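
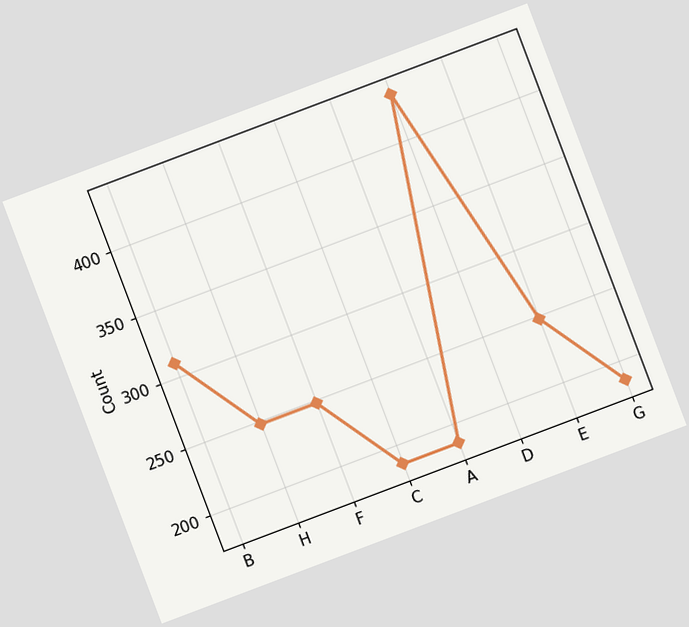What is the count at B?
310

The chart is tilted about 21° counter-clockwise. At B, the line is at 310.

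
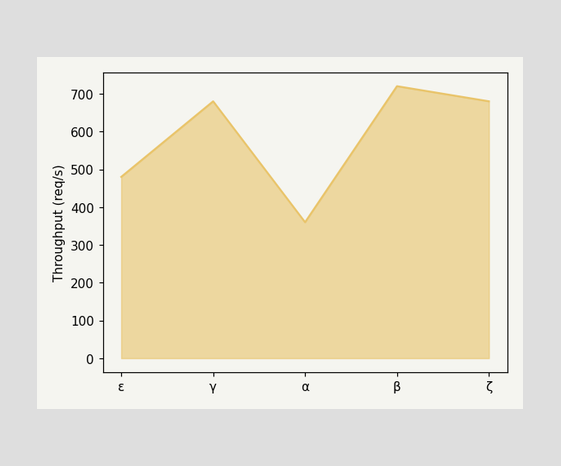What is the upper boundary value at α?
360req/s

At α the upper boundary is at 360req/s.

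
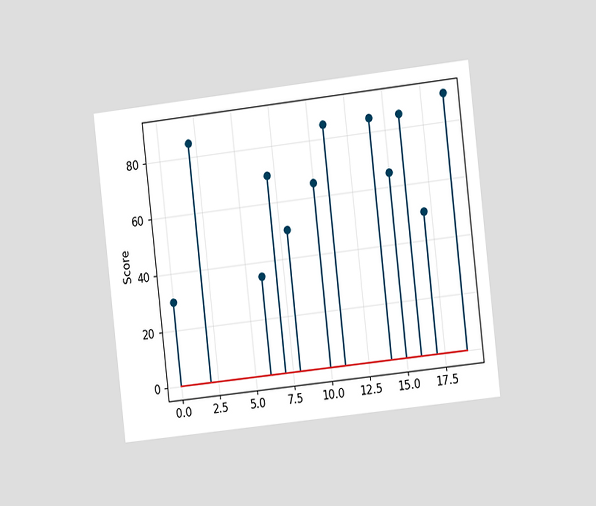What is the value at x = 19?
The chart is tilted about 6° counter-clockwise and viewed slightly from the right. The stem at x=19 reaches 90.

90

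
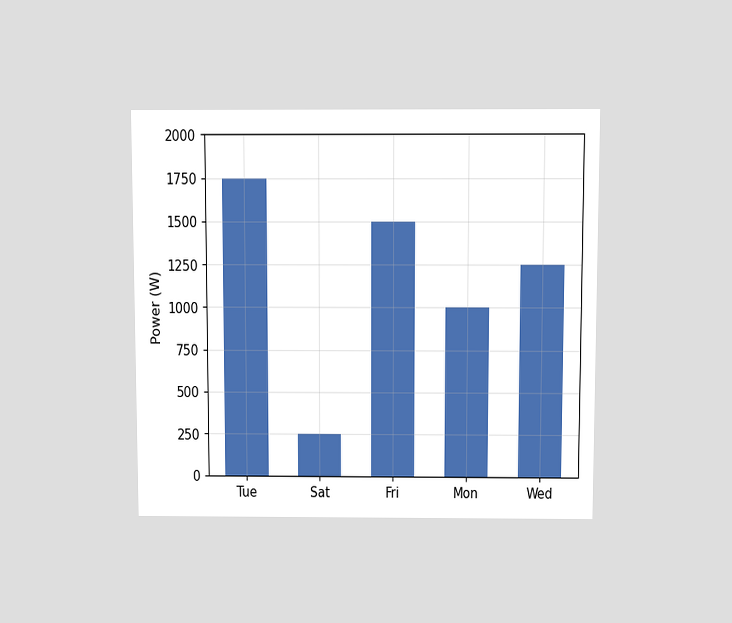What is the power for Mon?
The chart is viewed slightly from above. Reading along the chart's y-axis, the Mon bar reaches 1000W.

1000W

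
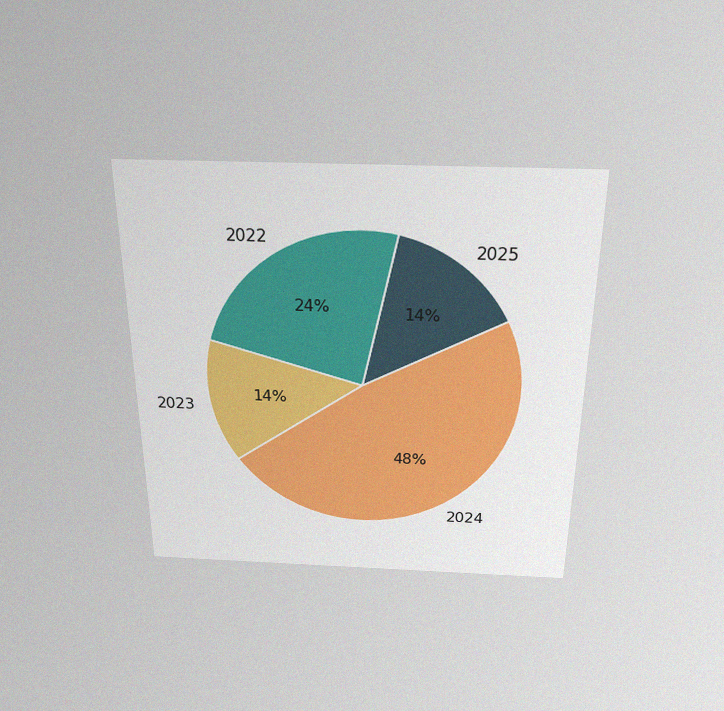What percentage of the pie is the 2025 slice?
The chart is viewed slightly from above, with some photo noise. The 2025 slice takes up 14% of the pie.

14%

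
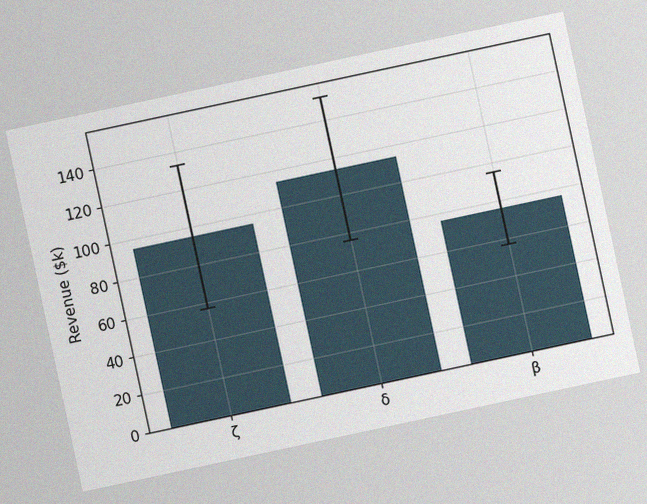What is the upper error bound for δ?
The chart is tilted about 12° counter-clockwise, with some photo noise. The δ bar's upper whisker reaches $152k.

$152k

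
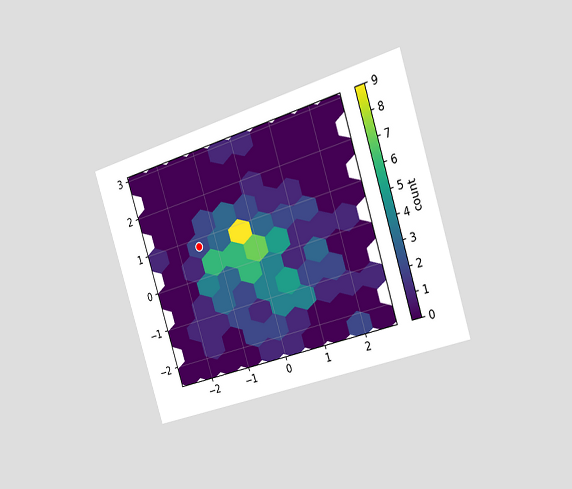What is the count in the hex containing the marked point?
2

The chart is tilted about 17° counter-clockwise and viewed slightly from the right. The marked hex reads 2 on the colorbar.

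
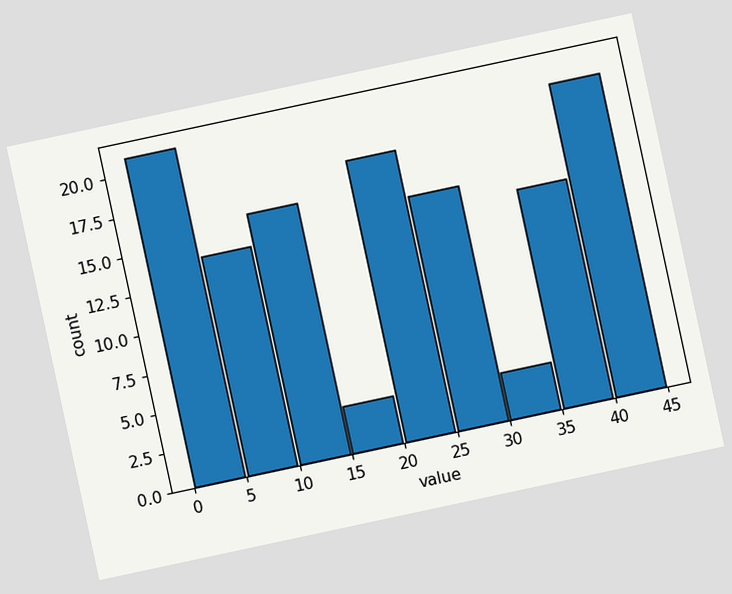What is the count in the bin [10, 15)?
The chart is tilted about 12° counter-clockwise. The [10, 15) bin has height 16.

16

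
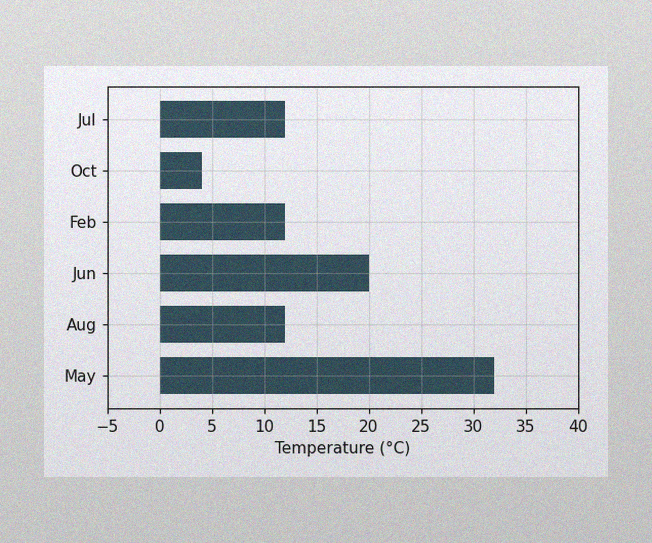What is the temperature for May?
The image has some photo noise and uneven lighting. Reading along the chart's x-axis, the May bar reaches 32°C.

32°C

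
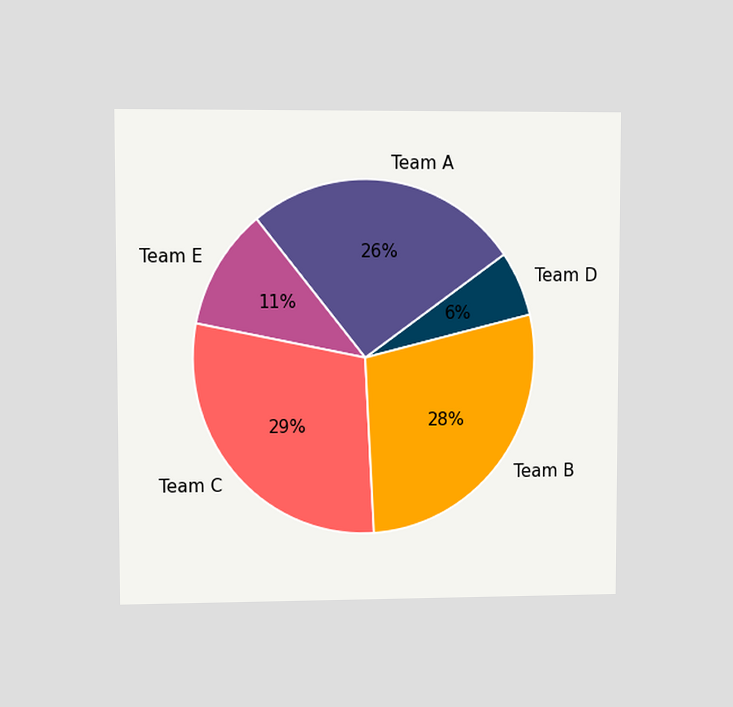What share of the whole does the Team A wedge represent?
26%

The chart is viewed at a slight angle. The Team A slice takes up 26% of the pie.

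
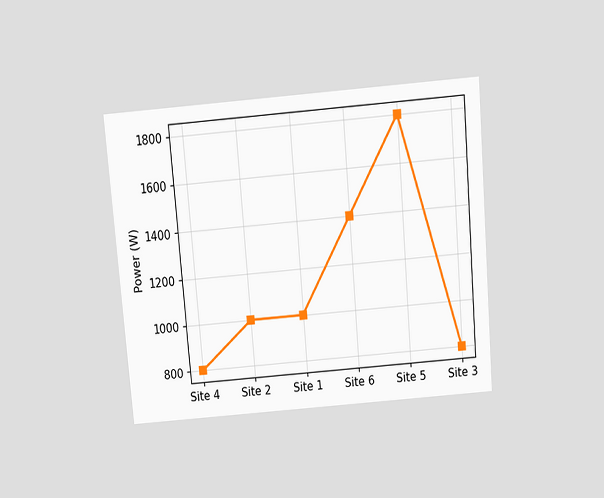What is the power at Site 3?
The chart is tilted about 5° counter-clockwise and viewed slightly from above. At Site 3, the line is at 800W.

800W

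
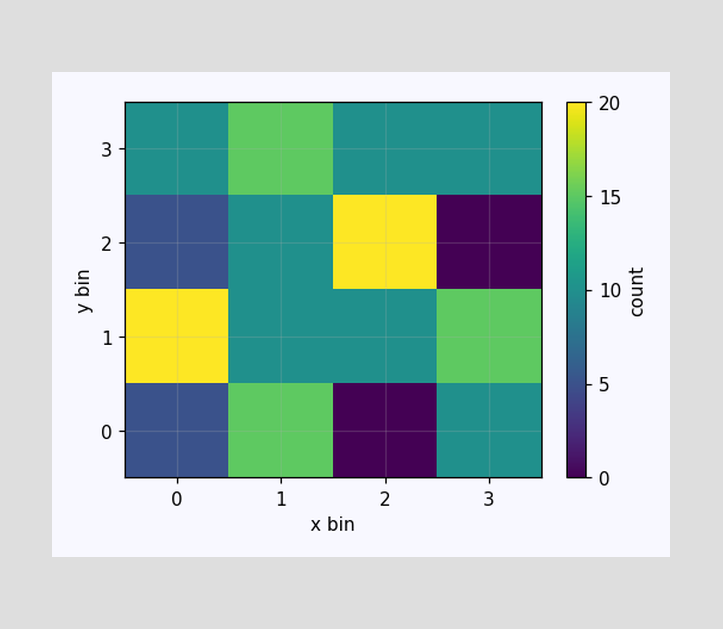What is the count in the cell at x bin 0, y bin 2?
5

Matching the cell (0, 2) against the colorbar gives 5.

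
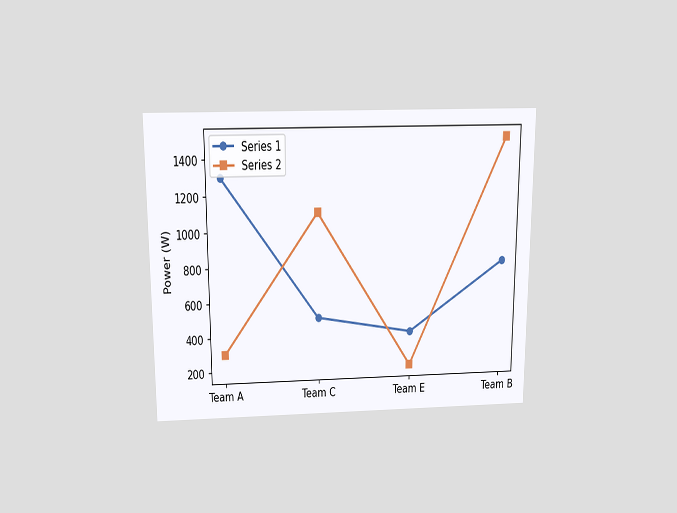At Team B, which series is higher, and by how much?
The chart is viewed slightly from above. At Team B, Series 2 sits above the other line by 700W.

Series 2, by 700W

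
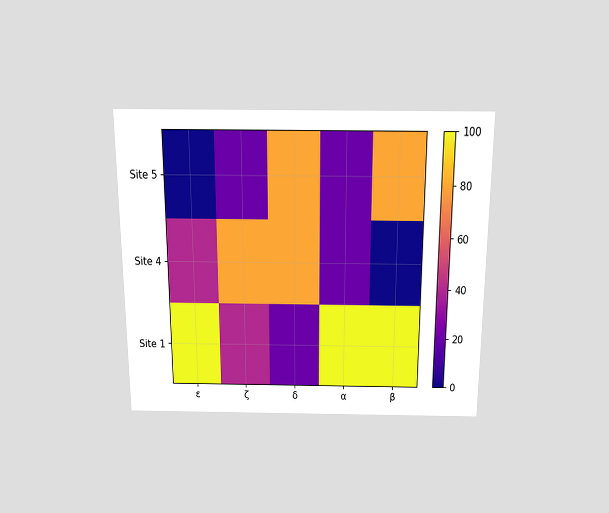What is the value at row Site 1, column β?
The chart is viewed slightly from above. Matching cell (Site 1, β) against the colorbar gives 100.

100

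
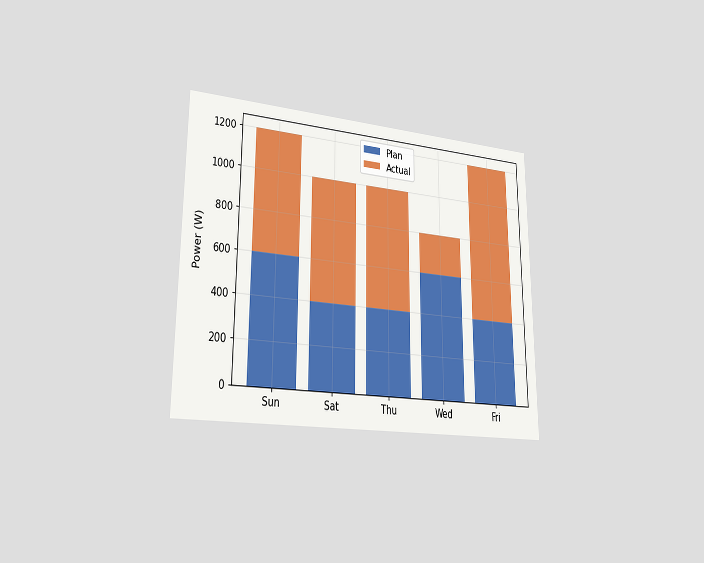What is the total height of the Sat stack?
The chart is viewed slightly from the left. The Sat stack's top reaches 1000W on the y-axis.

1000W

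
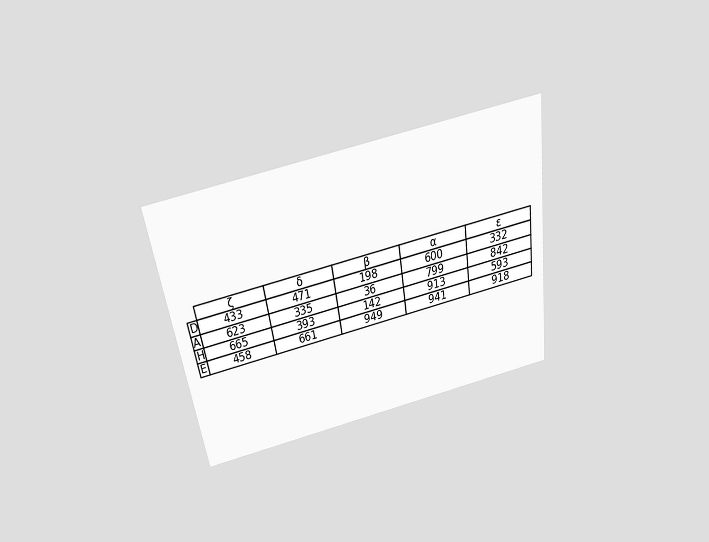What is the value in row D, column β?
The chart is tilted about 9° counter-clockwise and viewed slightly from above. The (D, β) cell reads 198.

198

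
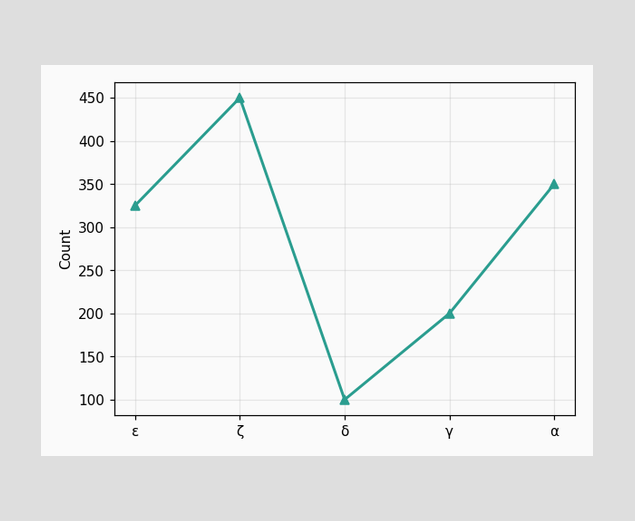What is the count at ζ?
450

At ζ, the line is at 450.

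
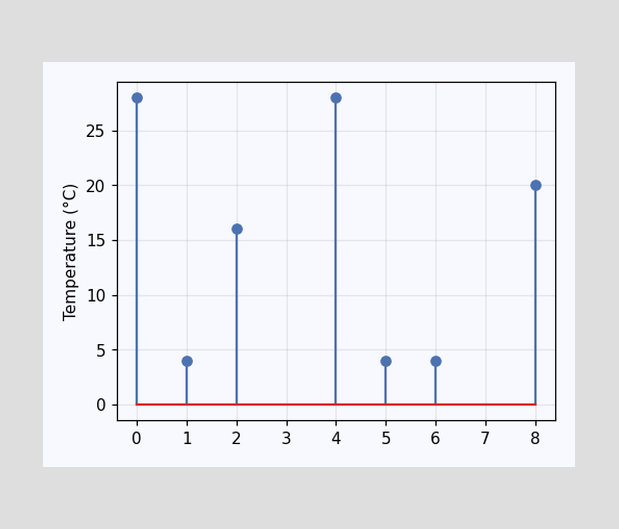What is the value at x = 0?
The stem at x=0 reaches 28°C.

28°C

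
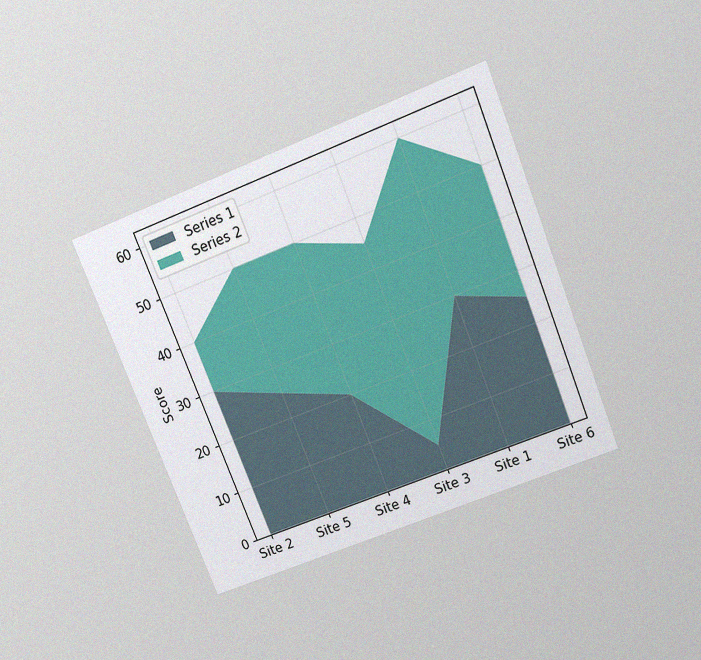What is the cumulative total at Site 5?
50

The chart is tilted about 22° counter-clockwise and viewed slightly from above, with some photo noise. The stacked total at Site 5 reaches 50.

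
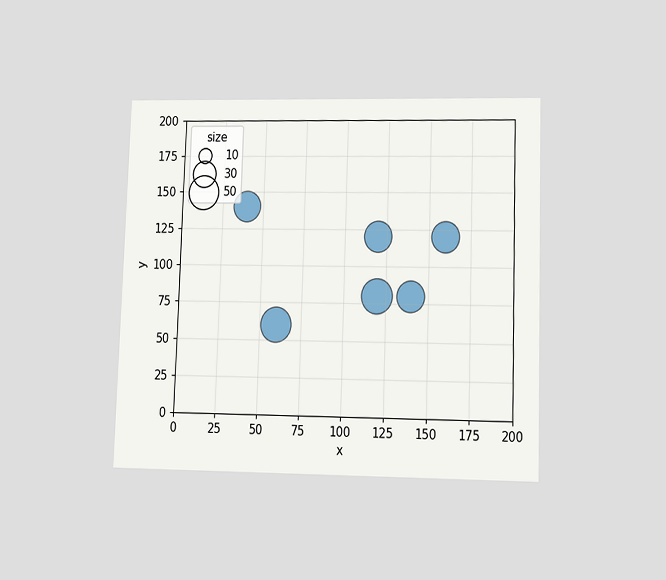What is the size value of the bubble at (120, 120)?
40

The chart is viewed at a slight angle. Matching the bubble at (120, 120) against the size legend gives 40.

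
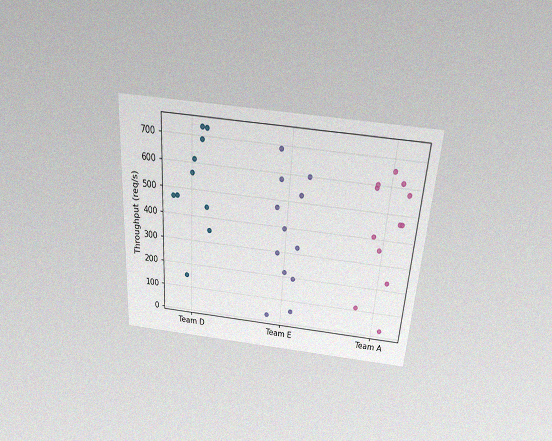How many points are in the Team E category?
12

The chart is tilted about 4° clockwise and viewed slightly from above, with some photo noise. Counting the markers in the Team E column gives 12.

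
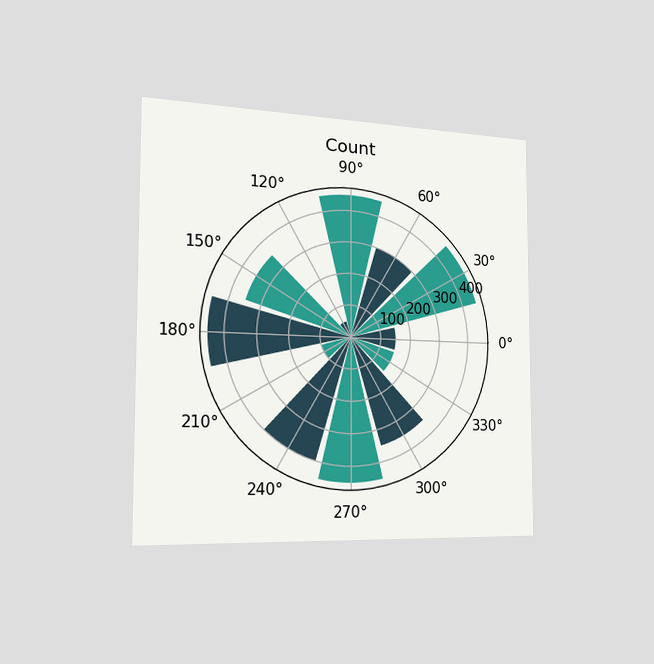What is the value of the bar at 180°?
450

The chart is viewed slightly from the left. The bar at 180° reaches 450 on the radial axis.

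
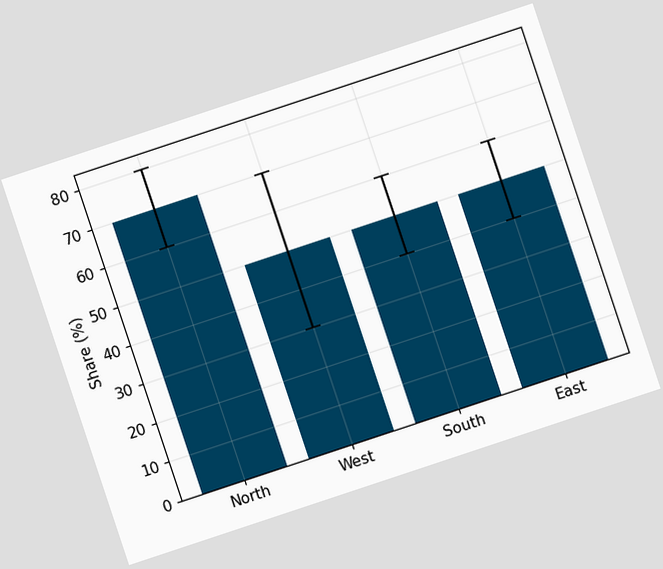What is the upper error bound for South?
The chart is tilted about 18° counter-clockwise. The South bar's upper whisker reaches 60%.

60%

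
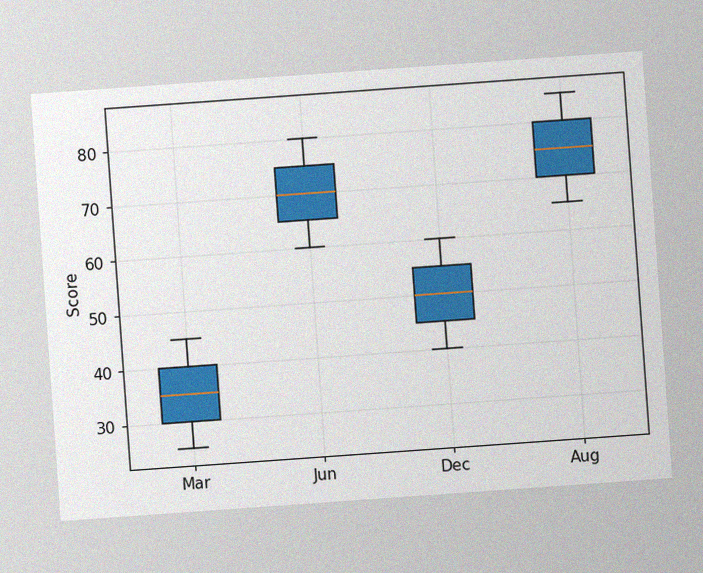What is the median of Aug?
The chart is tilted about 4° counter-clockwise, with some photo noise. The median line in the Aug box sits at 75.

75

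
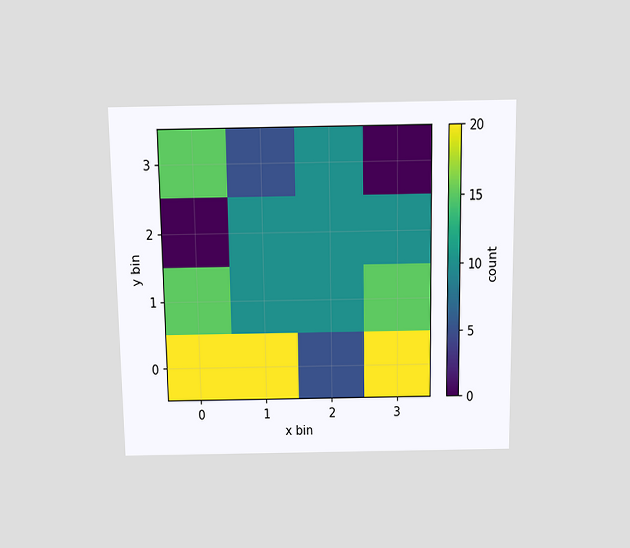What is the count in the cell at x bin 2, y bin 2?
The chart is viewed slightly from above. Matching the cell (2, 2) against the colorbar gives 10.

10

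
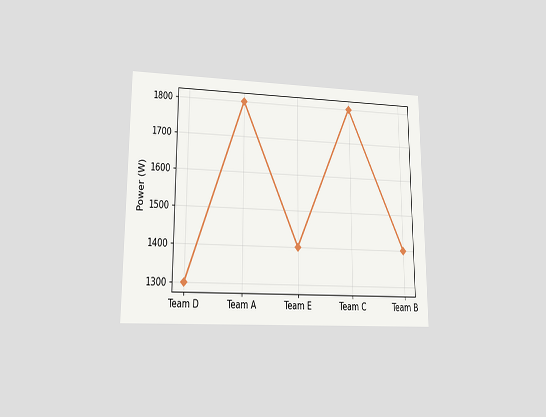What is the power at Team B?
The chart is viewed at a slight angle. At Team B, the line is at 1400W.

1400W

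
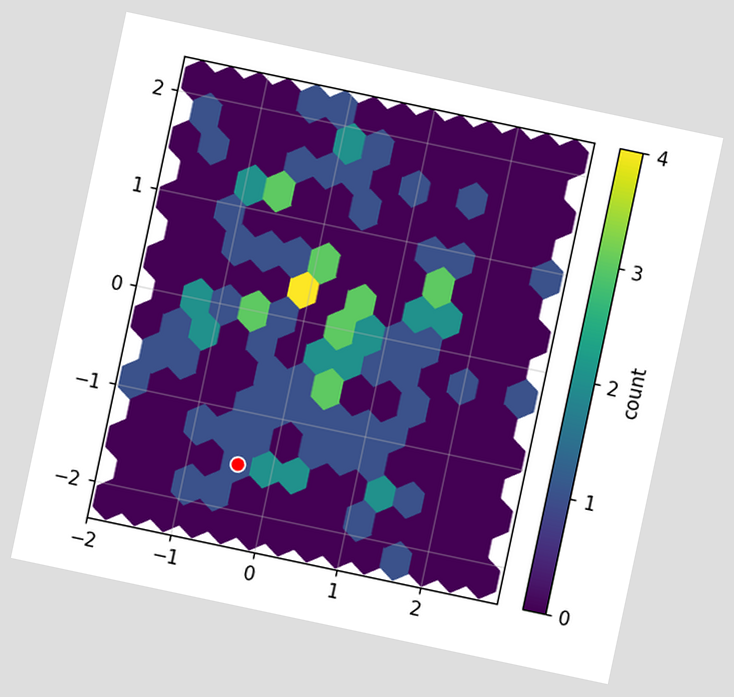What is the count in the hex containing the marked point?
The chart is tilted about 12° clockwise. The marked hex reads 1 on the colorbar.

1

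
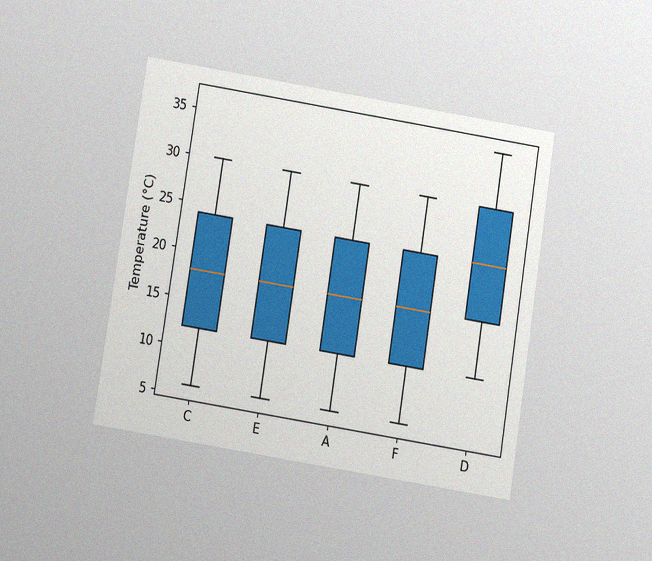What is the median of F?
18°C

The chart is tilted about 9° clockwise and viewed at a slight angle, with some photo noise. The median line in the F box sits at 18°C.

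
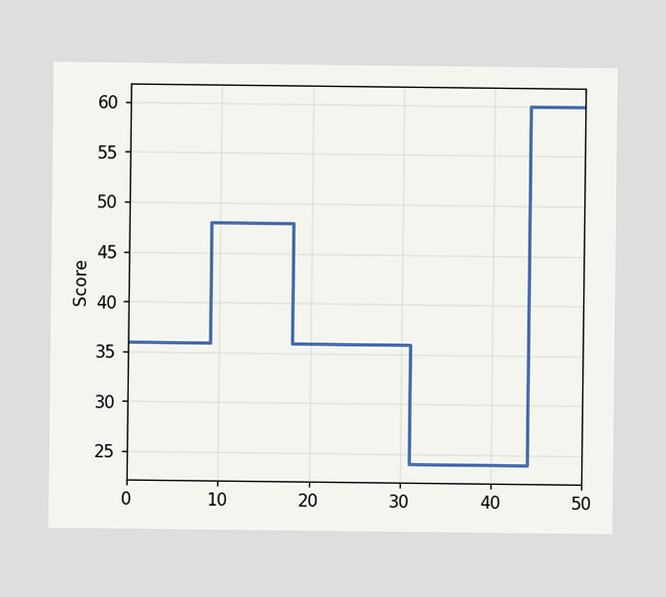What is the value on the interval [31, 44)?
On [31, 44) the step sits at 24.

24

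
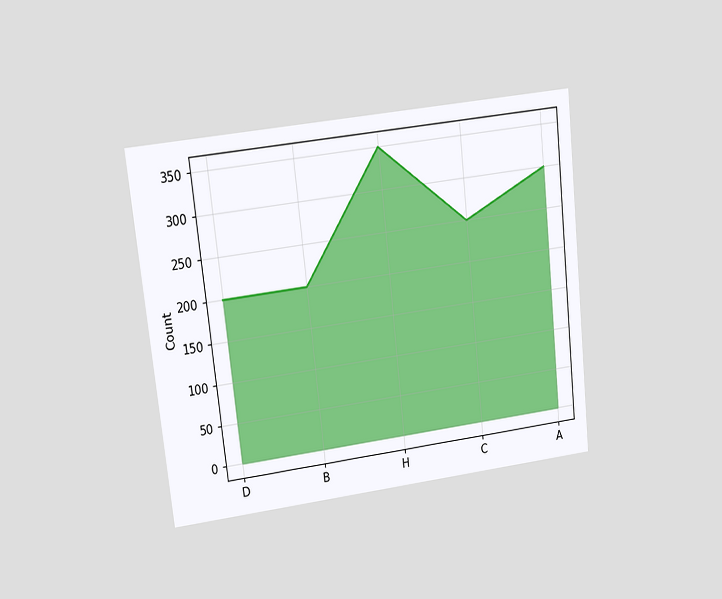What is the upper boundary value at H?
350

The chart is tilted about 6° counter-clockwise and viewed at a slight angle. At H the upper boundary is at 350.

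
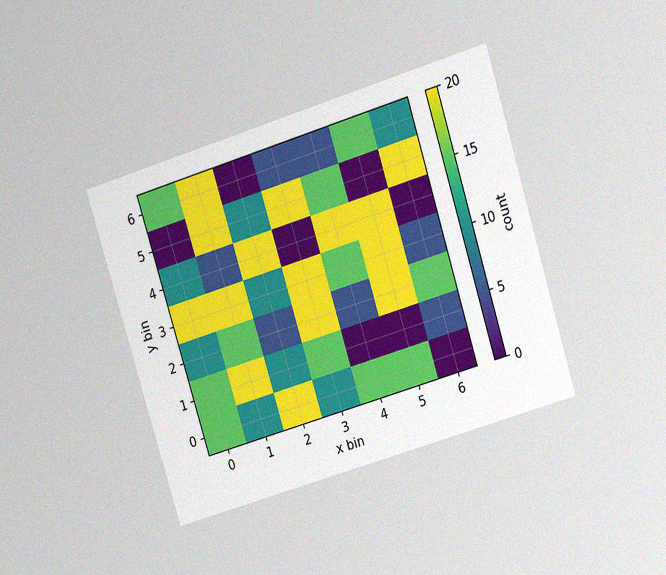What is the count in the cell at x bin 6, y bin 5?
20

The chart is tilted about 17° counter-clockwise and viewed at a slight angle, with some photo noise. Matching the cell (6, 5) against the colorbar gives 20.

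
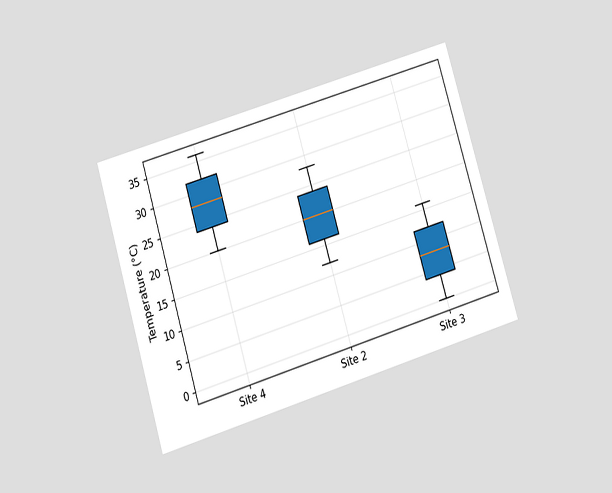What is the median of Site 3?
8°C

The chart is tilted about 17° counter-clockwise and viewed slightly from below. The median line in the Site 3 box sits at 8°C.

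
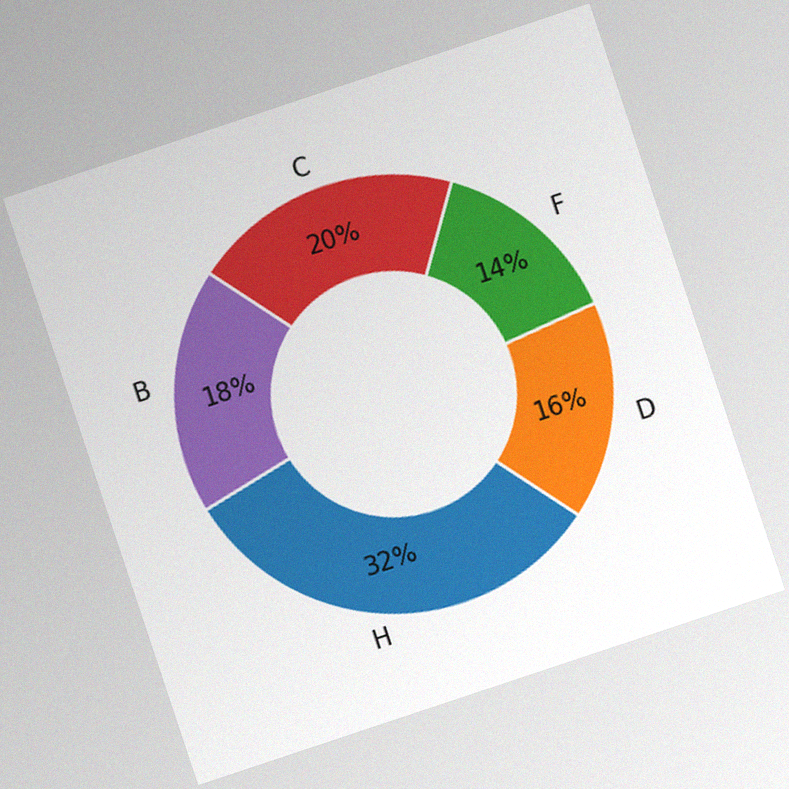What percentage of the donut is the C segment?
The chart is tilted about 18° counter-clockwise, with some photo noise. The C segment takes up 20% of the ring.

20%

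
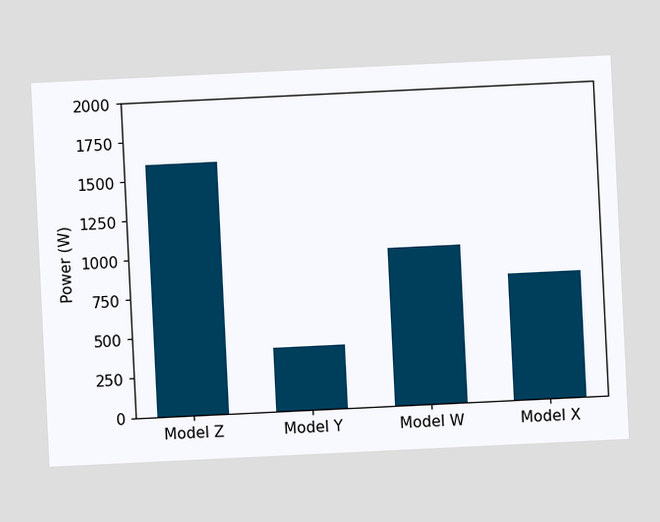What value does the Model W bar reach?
The chart is tilted about 3° counter-clockwise. Reading along the chart's y-axis, the Model W bar reaches 1000W.

1000W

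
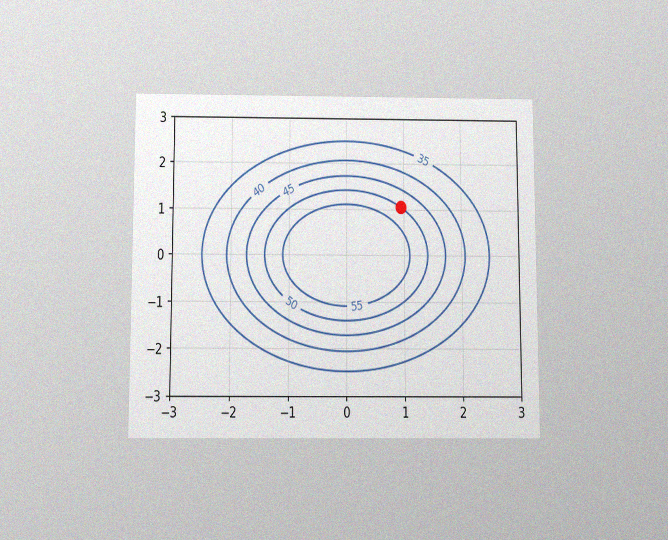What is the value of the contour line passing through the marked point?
50

The chart is viewed slightly from below, with some photo noise. The marked point sits on the contour labelled 50.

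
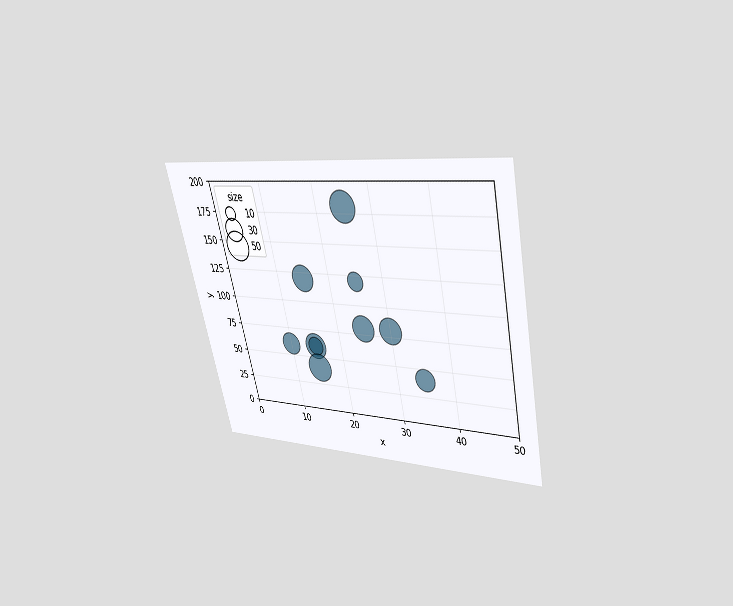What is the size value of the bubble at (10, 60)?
The chart is tilted about 13° counter-clockwise and viewed slightly from above. Matching the bubble at (10, 60) against the size legend gives 30.

30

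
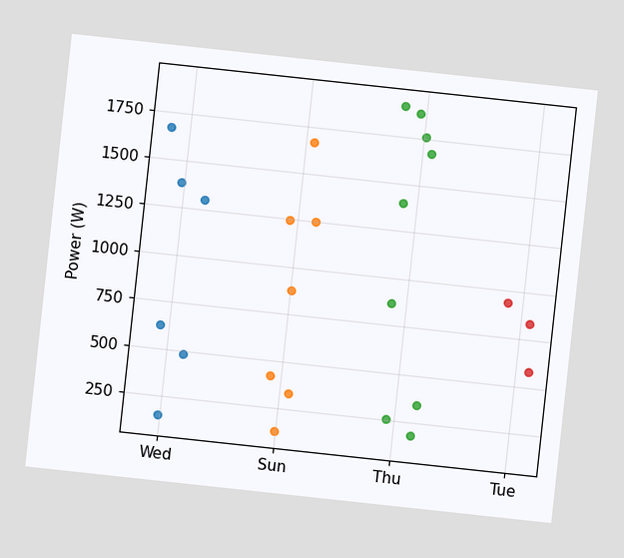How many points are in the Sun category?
The chart is tilted about 6° clockwise. Counting the markers in the Sun column gives 7.

7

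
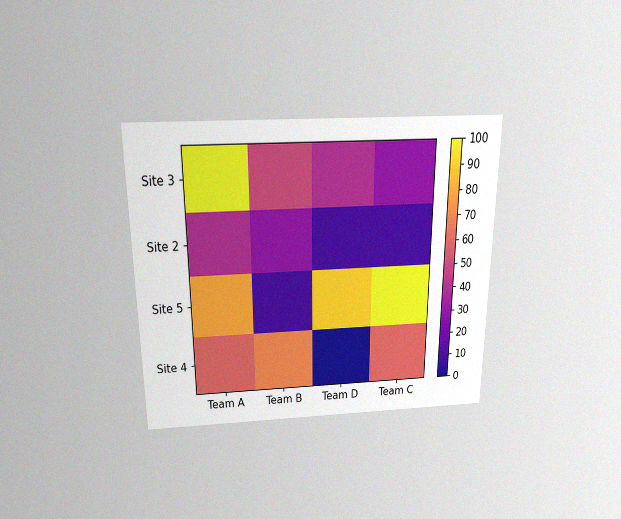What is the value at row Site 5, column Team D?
The chart is viewed slightly from above, with some photo noise. Matching cell (Site 5, Team D) against the colorbar gives 90.

90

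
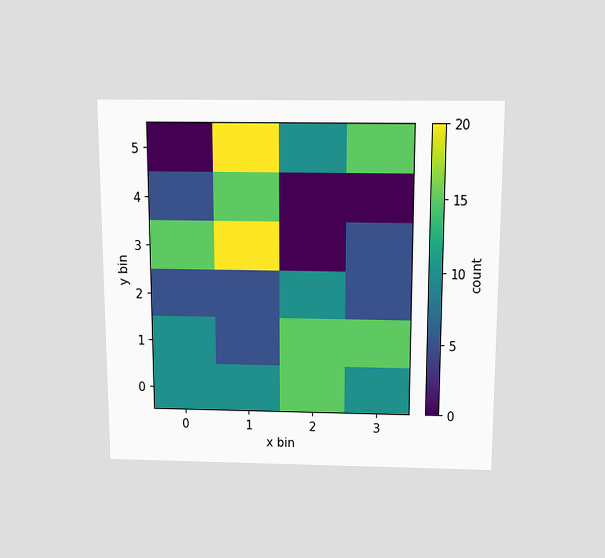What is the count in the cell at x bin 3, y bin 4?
The chart is viewed slightly from above. Matching the cell (3, 4) against the colorbar gives 0.

0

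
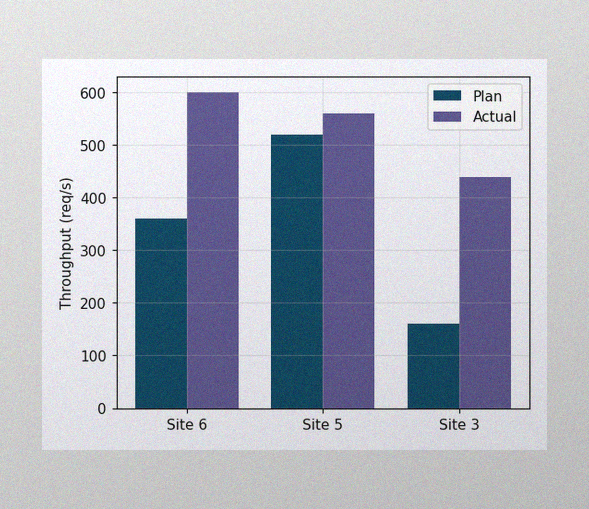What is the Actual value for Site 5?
The image has some photo noise and uneven lighting. The Actual bar at Site 5 reaches 560req/s on the y-axis.

560req/s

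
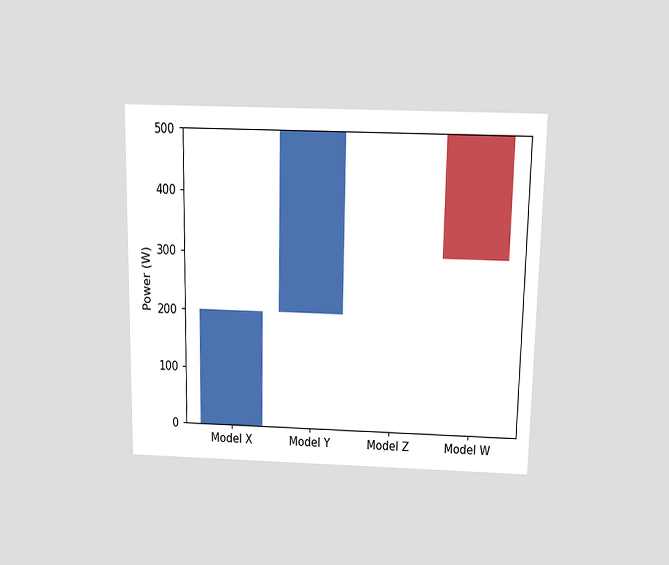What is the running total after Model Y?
500W

The chart is viewed slightly from above. After Model Y the running total reaches 500W.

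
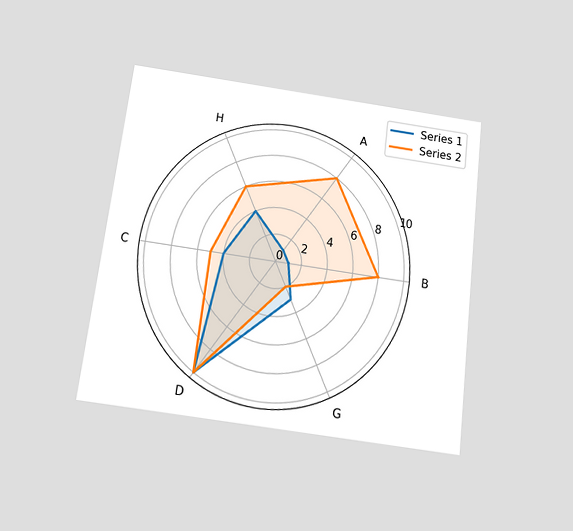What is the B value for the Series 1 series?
1

The chart is tilted about 7° clockwise and viewed slightly from below. On the B axis, Series 1 reaches 1.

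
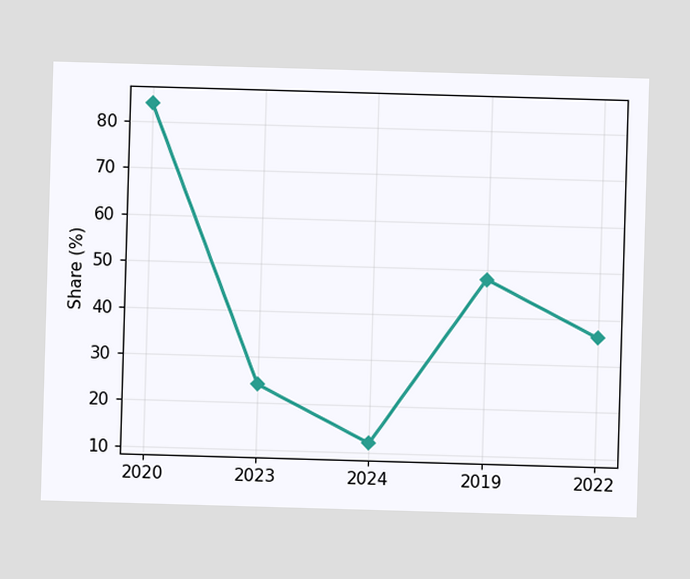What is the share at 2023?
At 2023, the line is at 24%.

24%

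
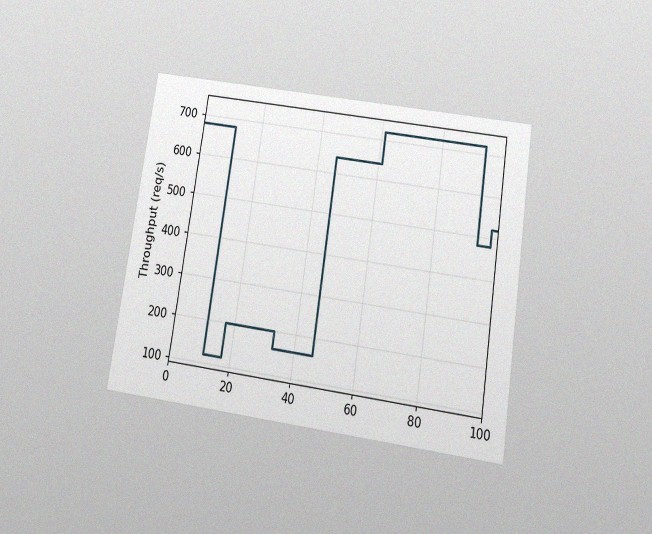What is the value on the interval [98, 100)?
520req/s

The chart is tilted about 9° clockwise and viewed slightly from below, with some photo noise. On [98, 100) the step sits at 520req/s.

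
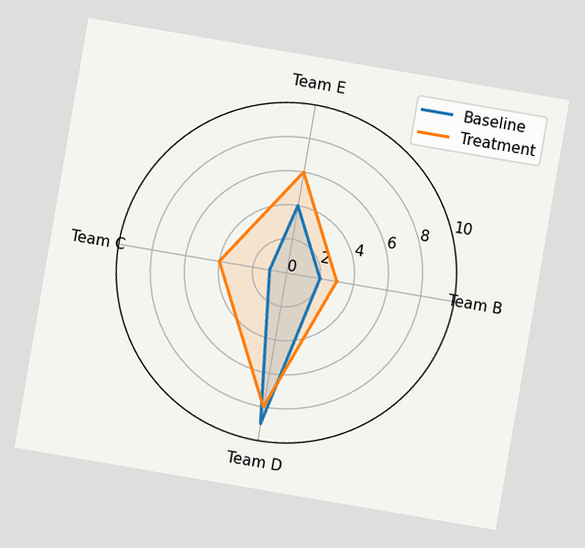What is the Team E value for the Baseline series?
The chart is tilted about 10° clockwise. On the Team E axis, Baseline reaches 4.

4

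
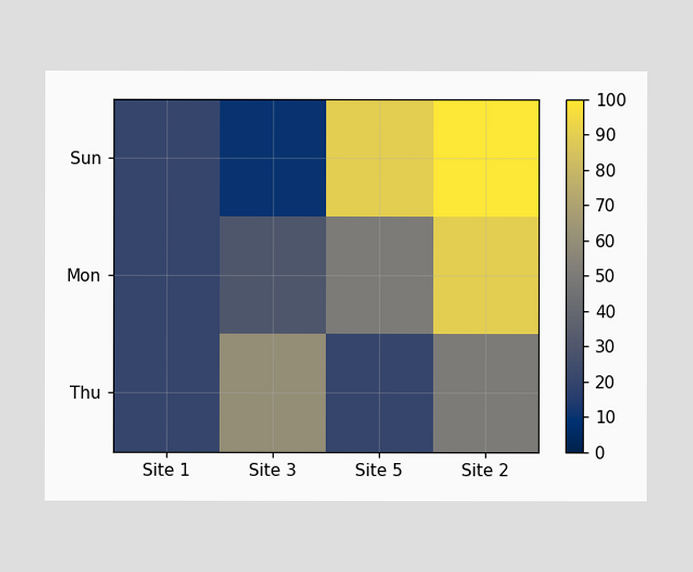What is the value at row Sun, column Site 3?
Matching cell (Sun, Site 3) against the colorbar gives 10.

10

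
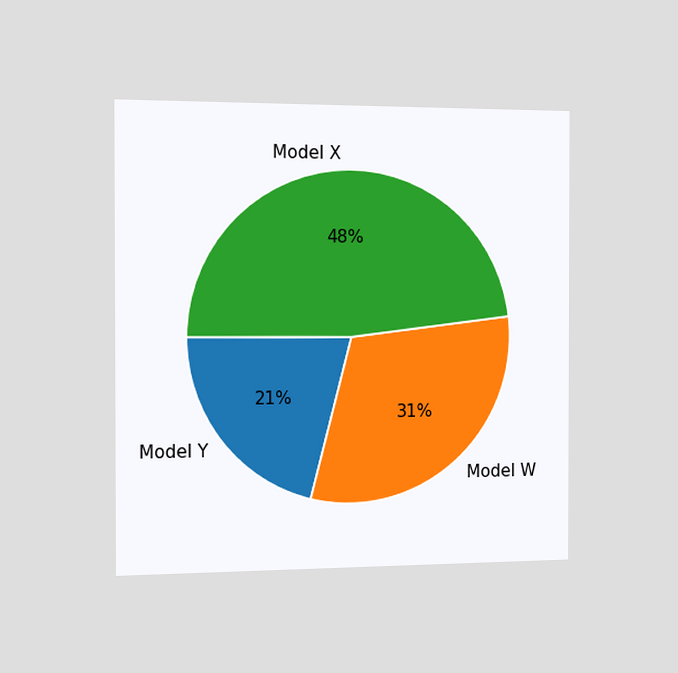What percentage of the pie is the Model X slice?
48%

The chart is viewed slightly from the left. The Model X slice takes up 48% of the pie.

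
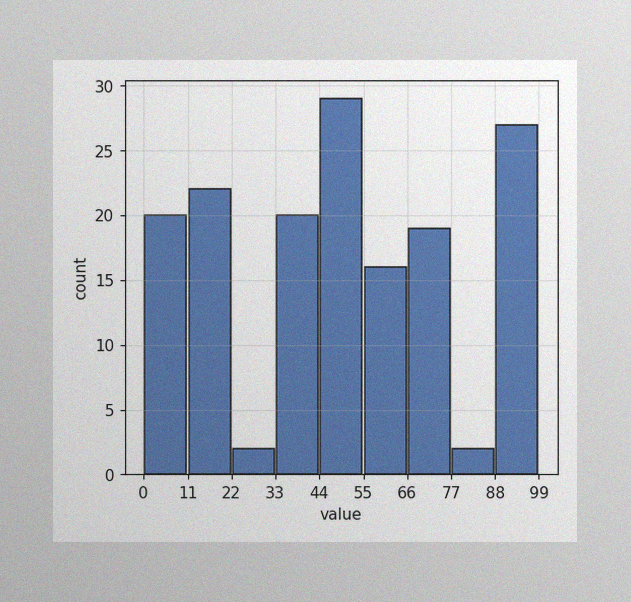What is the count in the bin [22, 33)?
2

The image has some photo noise and uneven lighting. The [22, 33) bin has height 2.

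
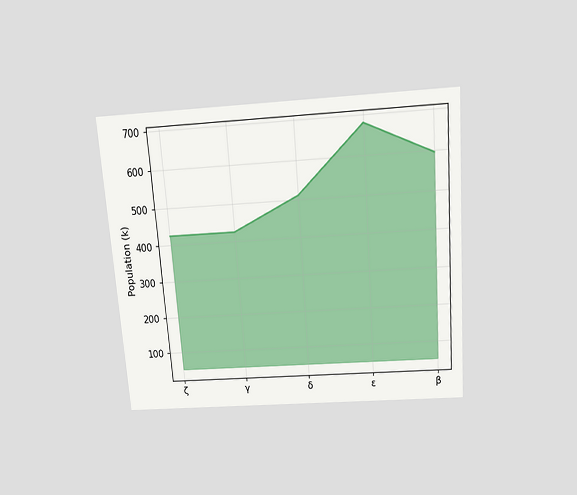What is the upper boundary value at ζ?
The chart is tilted about 4° counter-clockwise and viewed slightly from above. At ζ the upper boundary is at 425k.

425k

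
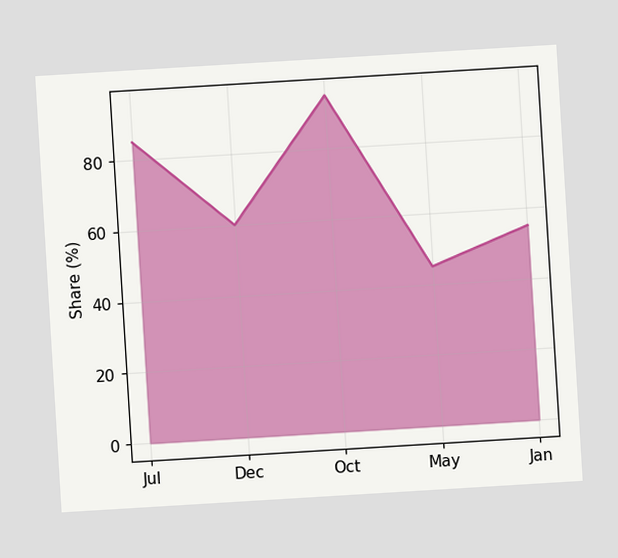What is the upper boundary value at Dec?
The chart is tilted about 3° counter-clockwise. At Dec the upper boundary is at 60%.

60%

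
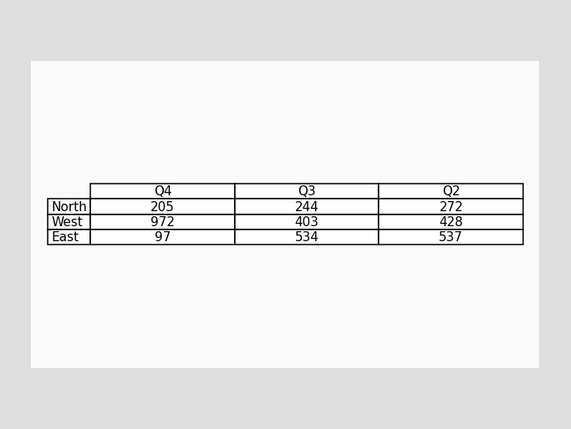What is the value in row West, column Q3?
403

The (West, Q3) cell reads 403.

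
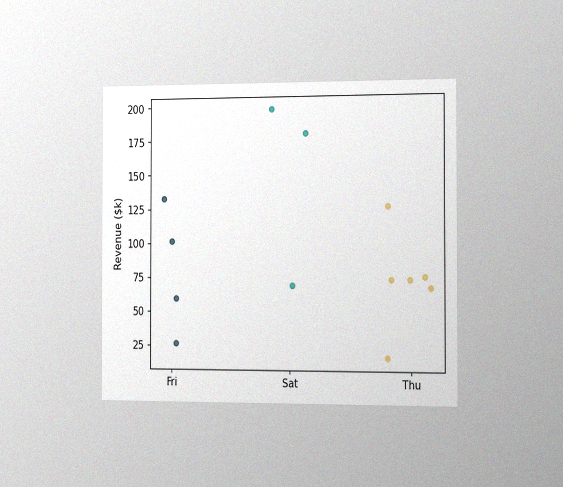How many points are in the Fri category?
The chart is viewed slightly from the right, with some photo noise. Counting the markers in the Fri column gives 4.

4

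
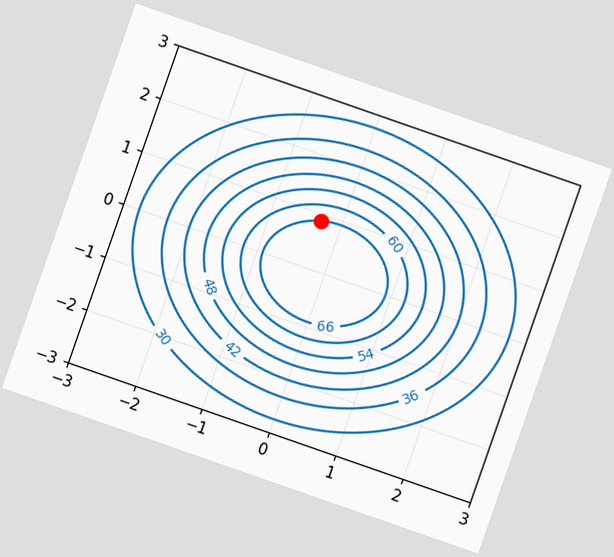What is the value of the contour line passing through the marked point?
The chart is tilted about 19° clockwise. The marked point sits on the contour labelled 66.

66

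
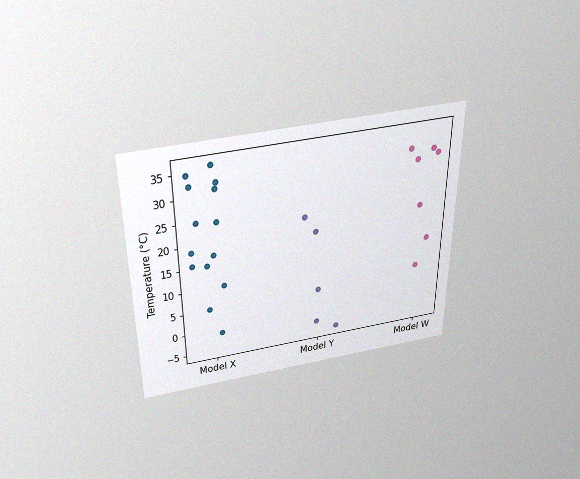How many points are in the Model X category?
The chart is viewed slightly from above, with some photo noise. Counting the markers in the Model X column gives 14.

14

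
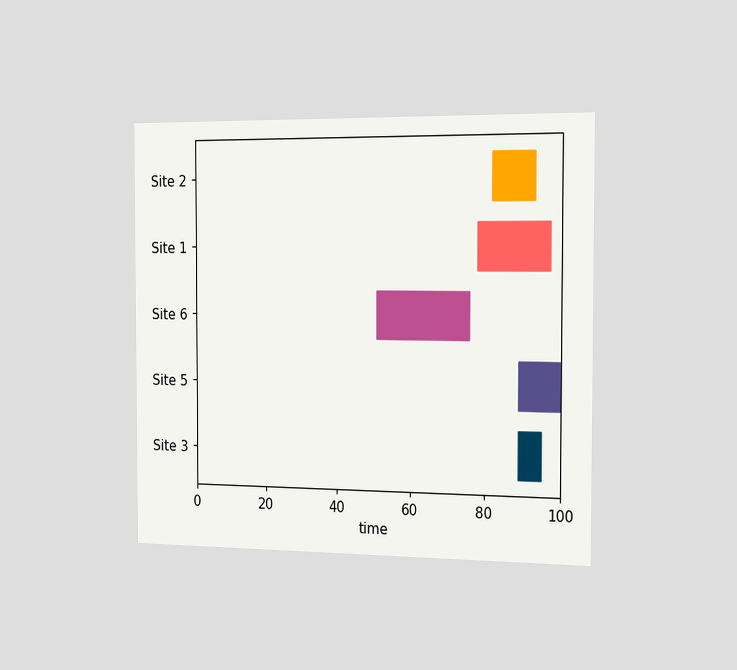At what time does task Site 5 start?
The chart is viewed slightly from the right. The Site 5 bar begins at t=89.

89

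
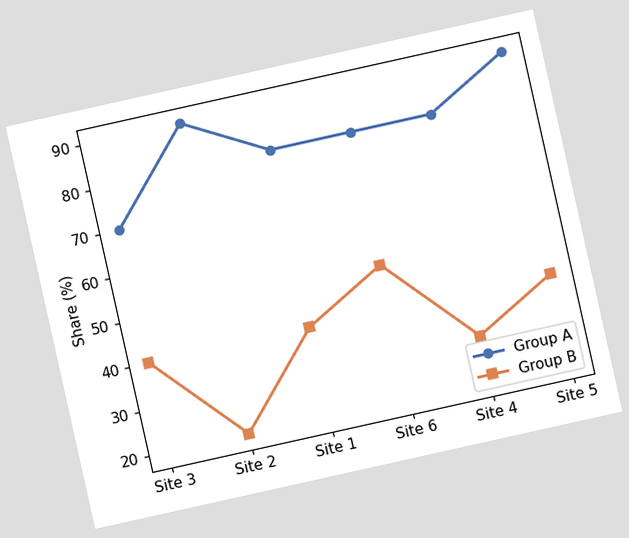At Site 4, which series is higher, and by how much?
The chart is tilted about 13° counter-clockwise. At Site 4, Group A sits above the other line by 50%.

Group A, by 50%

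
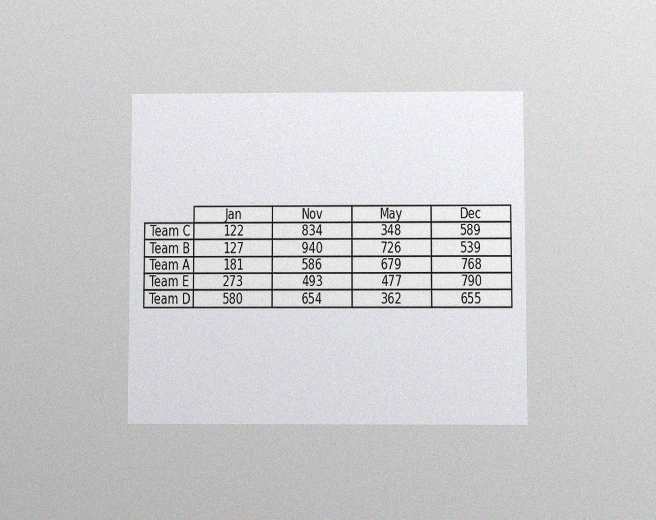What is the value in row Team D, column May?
The chart is viewed slightly from below, with some photo noise. The (Team D, May) cell reads 362.

362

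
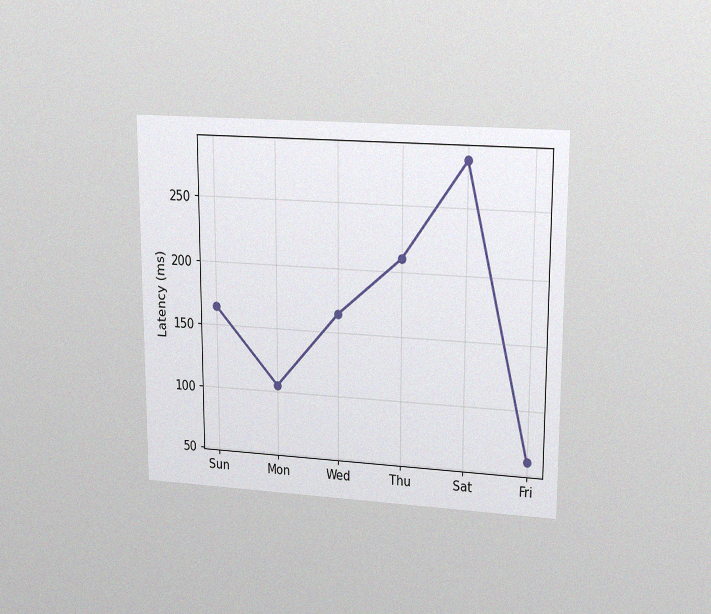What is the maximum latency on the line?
The chart is viewed at a slight angle, with some photo noise. The highest point is at Sat, and reading across to the y-axis gives 285ms.

285ms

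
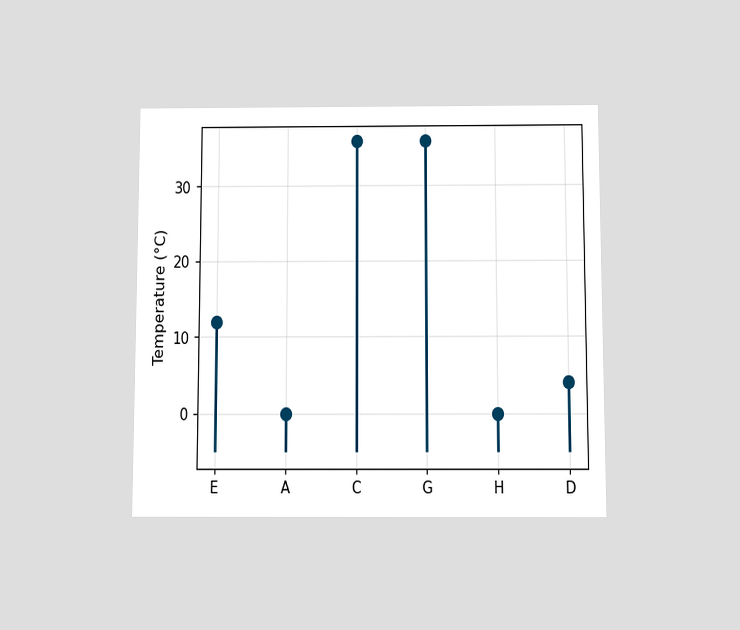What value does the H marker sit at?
0°C

The chart is viewed slightly from below. The H marker sits at 0°C.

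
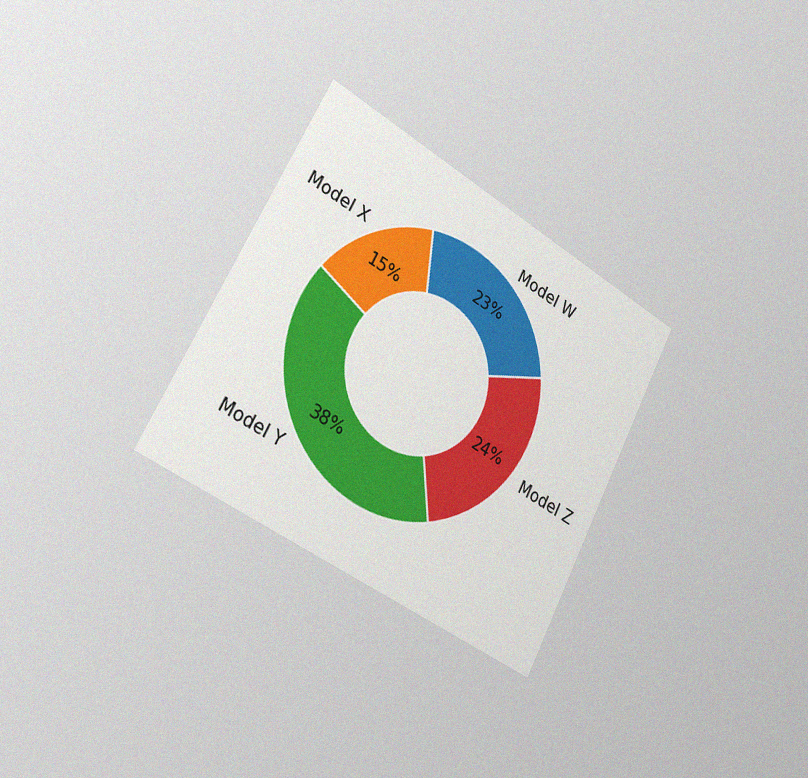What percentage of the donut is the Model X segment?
The chart is tilted about 28° clockwise and viewed slightly from the left, with some photo noise. The Model X segment takes up 15% of the ring.

15%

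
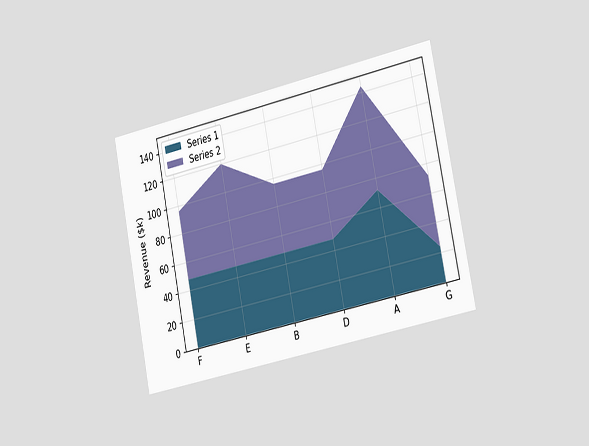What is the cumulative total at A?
The chart is tilted about 12° counter-clockwise and viewed slightly from the right. The stacked total at A reaches $144k.

$144k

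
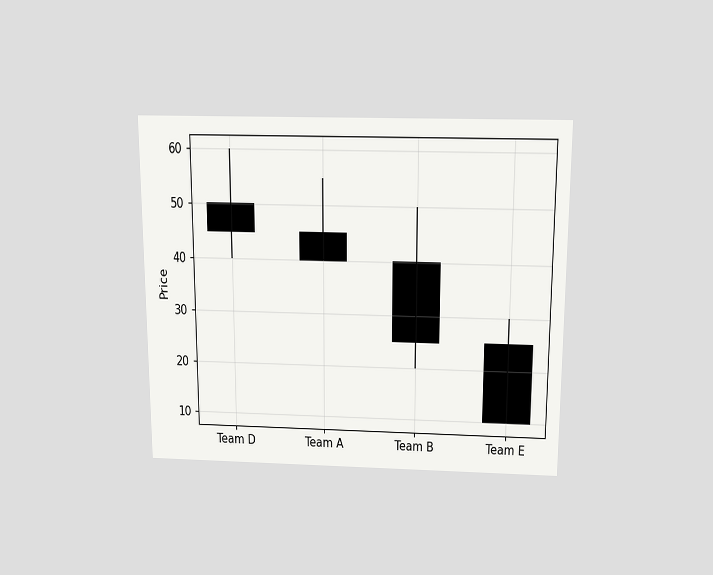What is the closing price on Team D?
The chart is viewed slightly from above. The Team D candle closes at 45.

45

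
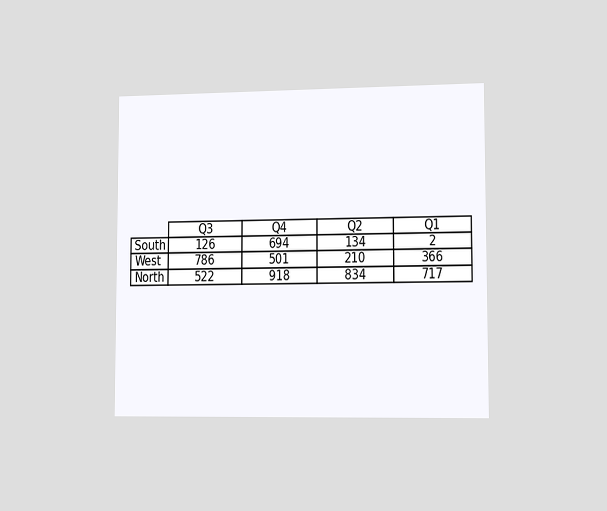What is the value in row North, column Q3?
522

The chart is viewed slightly from the right. The (North, Q3) cell reads 522.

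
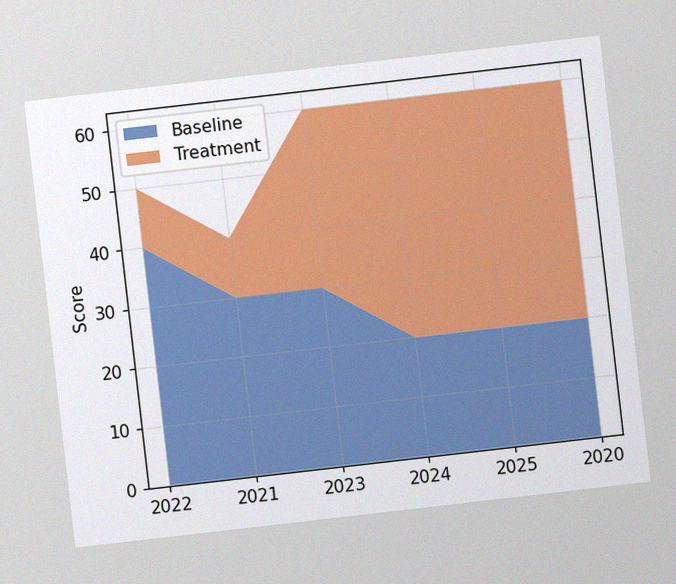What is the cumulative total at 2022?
The chart is tilted about 7° counter-clockwise, with some photo noise. The stacked total at 2022 reaches 50.

50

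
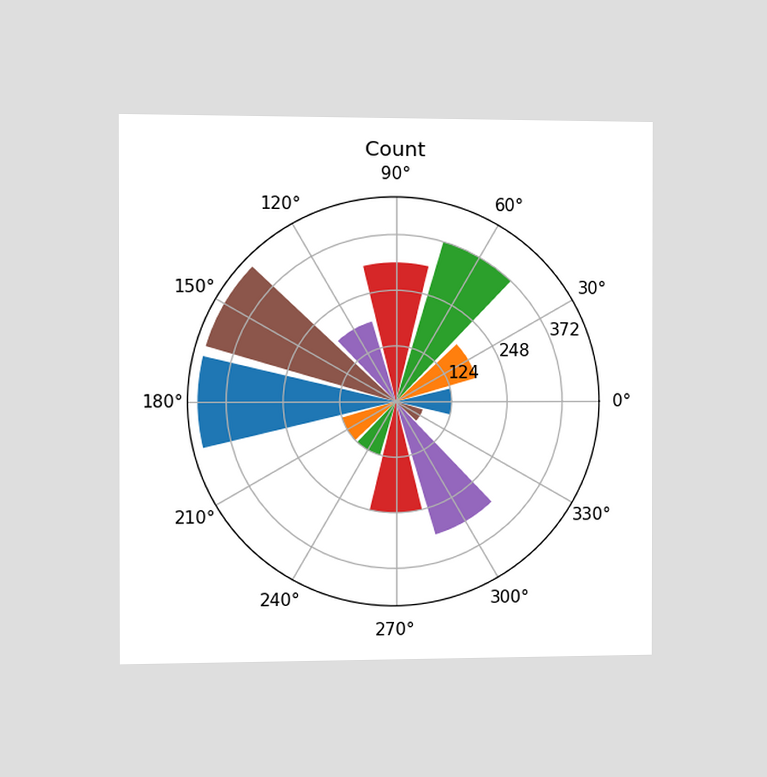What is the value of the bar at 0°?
124

The chart is viewed slightly from the left. The bar at 0° reaches 124 on the radial axis.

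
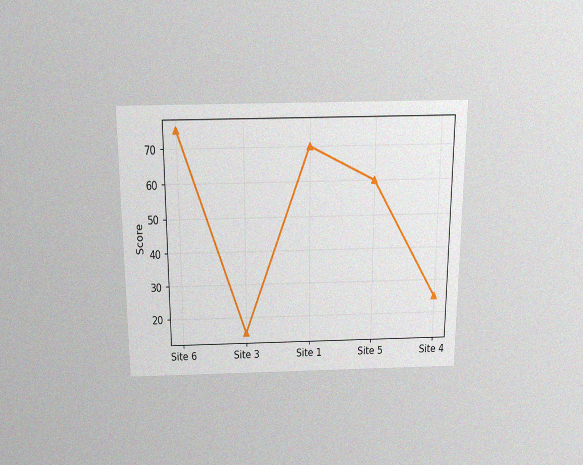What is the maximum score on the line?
The chart is viewed slightly from above, with some photo noise. The highest point is at Site 6, and reading across to the y-axis gives 75.

75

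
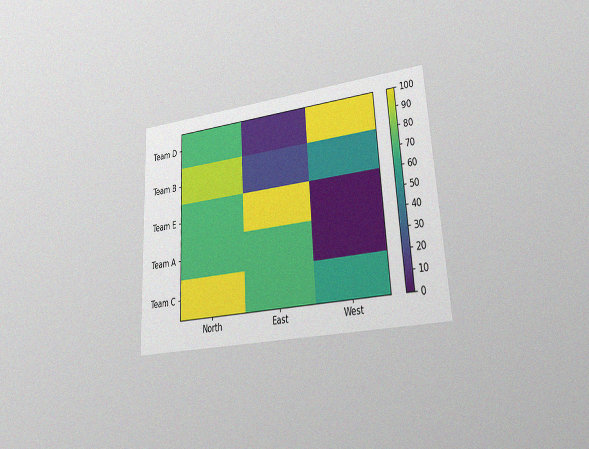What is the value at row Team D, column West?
100

The chart is tilted about 3° counter-clockwise and viewed at a slight angle, with some photo noise. Matching cell (Team D, West) against the colorbar gives 100.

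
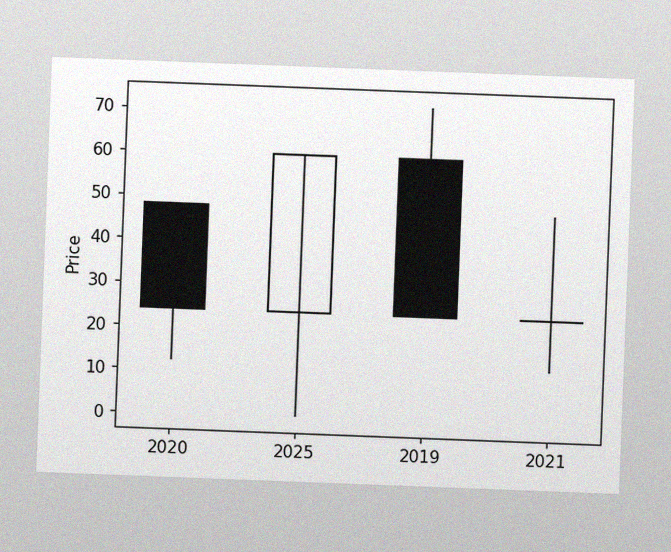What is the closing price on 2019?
24

The chart is tilted about 2° clockwise, with some photo noise. The 2019 candle closes at 24.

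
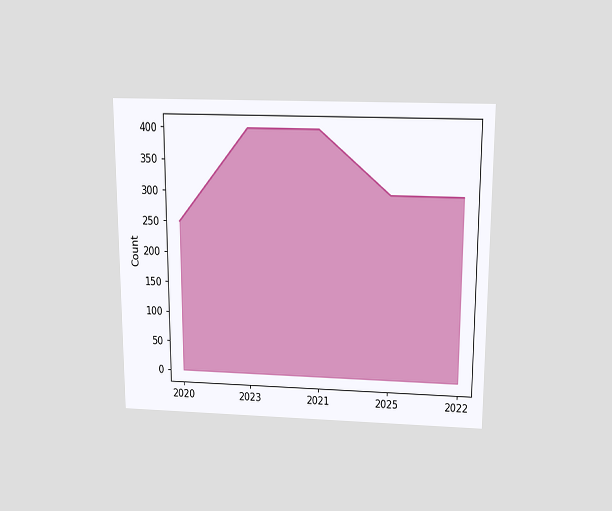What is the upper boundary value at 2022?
The chart is viewed slightly from above. At 2022 the upper boundary is at 300.

300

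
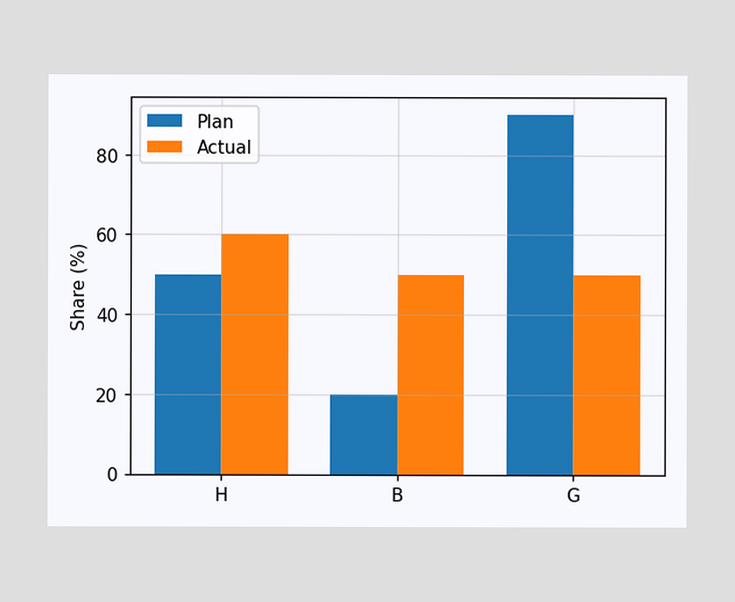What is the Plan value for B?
The Plan bar at B reaches 20% on the y-axis.

20%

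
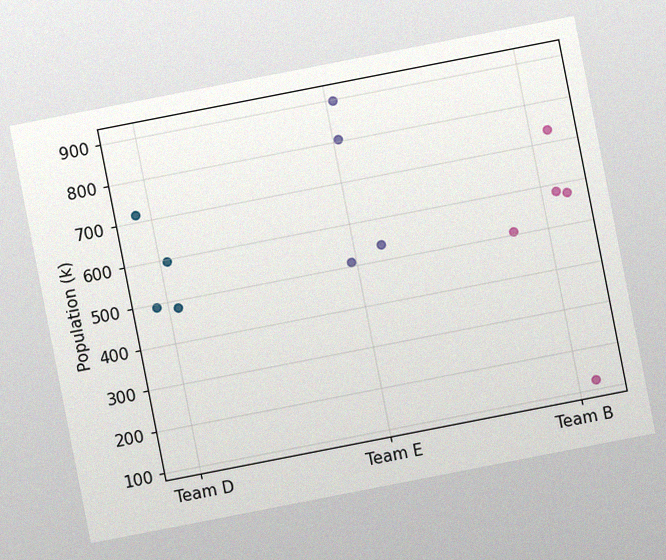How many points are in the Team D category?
4

The chart is tilted about 11° counter-clockwise, with some photo noise. Counting the markers in the Team D column gives 4.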